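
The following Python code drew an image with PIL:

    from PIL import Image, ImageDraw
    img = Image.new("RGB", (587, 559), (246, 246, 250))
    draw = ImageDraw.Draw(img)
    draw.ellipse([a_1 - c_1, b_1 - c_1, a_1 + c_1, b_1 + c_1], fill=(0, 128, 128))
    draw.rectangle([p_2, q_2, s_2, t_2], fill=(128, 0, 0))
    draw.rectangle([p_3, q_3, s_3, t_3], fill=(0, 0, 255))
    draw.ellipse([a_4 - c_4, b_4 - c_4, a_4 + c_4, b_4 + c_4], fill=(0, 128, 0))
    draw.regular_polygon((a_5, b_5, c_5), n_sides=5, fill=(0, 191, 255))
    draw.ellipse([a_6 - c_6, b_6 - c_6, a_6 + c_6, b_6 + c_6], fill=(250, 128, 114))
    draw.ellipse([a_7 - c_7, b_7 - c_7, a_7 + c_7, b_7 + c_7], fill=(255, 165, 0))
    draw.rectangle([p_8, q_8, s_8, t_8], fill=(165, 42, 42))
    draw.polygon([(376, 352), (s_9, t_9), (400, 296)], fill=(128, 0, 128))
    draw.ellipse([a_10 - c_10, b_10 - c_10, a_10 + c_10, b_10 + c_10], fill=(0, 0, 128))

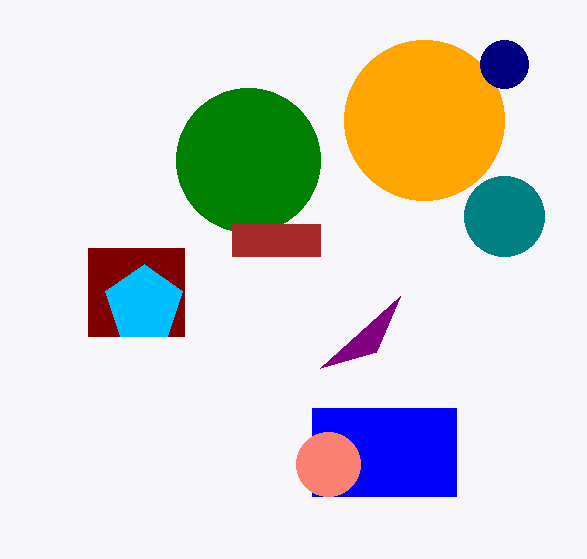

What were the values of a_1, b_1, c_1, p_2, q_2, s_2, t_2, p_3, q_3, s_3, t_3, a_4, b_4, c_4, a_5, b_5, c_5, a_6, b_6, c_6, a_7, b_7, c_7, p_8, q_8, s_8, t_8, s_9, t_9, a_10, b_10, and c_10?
a_1 = 504, b_1 = 216, c_1 = 40, p_2 = 88, q_2 = 248, s_2 = 184, t_2 = 336, p_3 = 312, q_3 = 408, s_3 = 456, t_3 = 496, a_4 = 248, b_4 = 160, c_4 = 72, a_5 = 144, b_5 = 304, c_5 = 40, a_6 = 328, b_6 = 464, c_6 = 32, a_7 = 424, b_7 = 120, c_7 = 80, p_8 = 232, q_8 = 224, s_8 = 320, t_8 = 256, s_9 = 320, t_9 = 368, a_10 = 504, b_10 = 64, c_10 = 24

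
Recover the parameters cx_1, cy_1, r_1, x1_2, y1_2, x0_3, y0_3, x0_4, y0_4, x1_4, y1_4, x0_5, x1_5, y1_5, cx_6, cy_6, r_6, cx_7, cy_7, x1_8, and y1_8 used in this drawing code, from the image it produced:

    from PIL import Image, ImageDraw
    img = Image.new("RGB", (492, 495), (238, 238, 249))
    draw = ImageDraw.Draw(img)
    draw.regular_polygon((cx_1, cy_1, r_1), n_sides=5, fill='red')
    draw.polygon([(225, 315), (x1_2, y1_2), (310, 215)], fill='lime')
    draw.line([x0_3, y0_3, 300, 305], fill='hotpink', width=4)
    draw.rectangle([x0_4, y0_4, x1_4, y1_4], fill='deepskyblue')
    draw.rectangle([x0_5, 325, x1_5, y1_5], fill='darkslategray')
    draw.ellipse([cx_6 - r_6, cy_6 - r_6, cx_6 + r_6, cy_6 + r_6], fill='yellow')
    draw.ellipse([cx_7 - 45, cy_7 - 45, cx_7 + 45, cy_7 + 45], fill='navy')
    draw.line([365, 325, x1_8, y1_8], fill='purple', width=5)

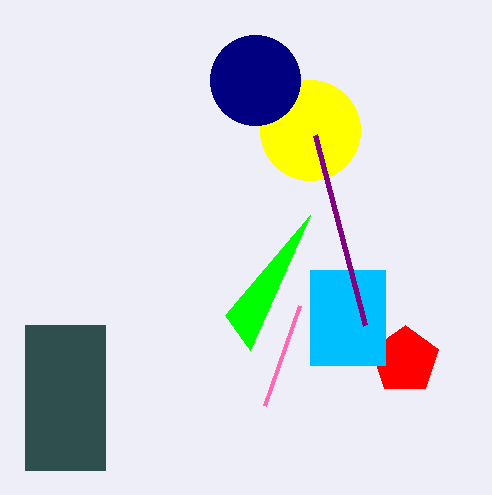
cx_1 = 405, cy_1 = 360, r_1 = 35, x1_2 = 250, y1_2 = 350, x0_3 = 265, y0_3 = 405, x0_4 = 310, y0_4 = 270, x1_4 = 385, y1_4 = 365, x0_5 = 25, x1_5 = 105, y1_5 = 470, cx_6 = 310, cy_6 = 130, r_6 = 50, cx_7 = 255, cy_7 = 80, x1_8 = 315, y1_8 = 135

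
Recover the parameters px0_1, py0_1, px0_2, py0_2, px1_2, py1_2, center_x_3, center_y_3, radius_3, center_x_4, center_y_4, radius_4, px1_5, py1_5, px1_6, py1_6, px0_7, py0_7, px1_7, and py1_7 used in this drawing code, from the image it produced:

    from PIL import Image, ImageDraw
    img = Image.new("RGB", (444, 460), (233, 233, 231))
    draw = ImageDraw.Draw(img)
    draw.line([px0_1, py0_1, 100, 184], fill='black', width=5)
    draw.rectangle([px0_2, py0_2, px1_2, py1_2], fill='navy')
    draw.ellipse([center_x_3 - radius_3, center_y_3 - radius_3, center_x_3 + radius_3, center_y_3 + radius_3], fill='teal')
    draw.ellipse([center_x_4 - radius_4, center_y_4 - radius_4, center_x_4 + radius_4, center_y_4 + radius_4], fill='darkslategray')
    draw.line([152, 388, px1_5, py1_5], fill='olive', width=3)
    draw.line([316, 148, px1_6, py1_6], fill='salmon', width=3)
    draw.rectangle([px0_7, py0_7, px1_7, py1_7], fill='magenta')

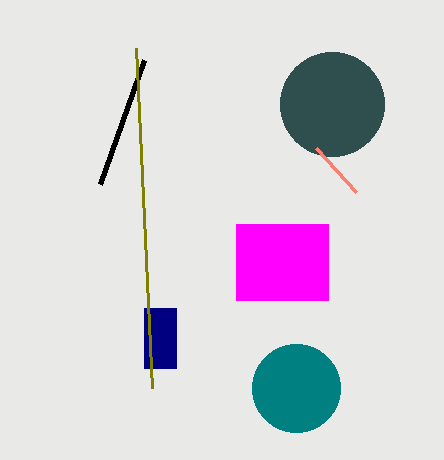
px0_1 = 144, py0_1 = 60, px0_2 = 144, py0_2 = 308, px1_2 = 176, py1_2 = 368, center_x_3 = 296, center_y_3 = 388, radius_3 = 44, center_x_4 = 332, center_y_4 = 104, radius_4 = 52, px1_5 = 136, py1_5 = 48, px1_6 = 356, py1_6 = 192, px0_7 = 236, py0_7 = 224, px1_7 = 328, py1_7 = 300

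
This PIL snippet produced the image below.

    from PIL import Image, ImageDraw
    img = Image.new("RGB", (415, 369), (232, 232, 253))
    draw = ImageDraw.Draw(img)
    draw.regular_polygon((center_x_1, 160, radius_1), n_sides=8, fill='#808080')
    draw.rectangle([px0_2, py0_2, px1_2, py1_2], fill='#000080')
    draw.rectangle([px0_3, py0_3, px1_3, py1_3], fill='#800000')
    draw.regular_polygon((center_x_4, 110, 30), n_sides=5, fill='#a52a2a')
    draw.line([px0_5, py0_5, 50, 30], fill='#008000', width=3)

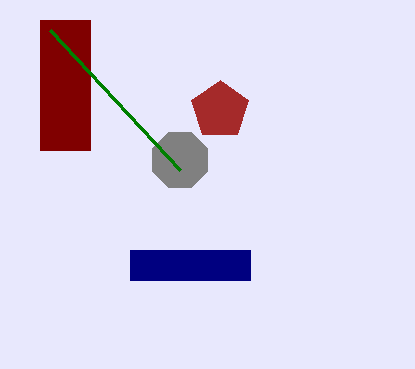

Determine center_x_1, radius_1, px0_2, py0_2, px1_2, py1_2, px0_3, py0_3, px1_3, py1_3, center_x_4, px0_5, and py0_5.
center_x_1 = 180, radius_1 = 30, px0_2 = 130, py0_2 = 250, px1_2 = 250, py1_2 = 280, px0_3 = 40, py0_3 = 20, px1_3 = 90, py1_3 = 150, center_x_4 = 220, px0_5 = 180, py0_5 = 170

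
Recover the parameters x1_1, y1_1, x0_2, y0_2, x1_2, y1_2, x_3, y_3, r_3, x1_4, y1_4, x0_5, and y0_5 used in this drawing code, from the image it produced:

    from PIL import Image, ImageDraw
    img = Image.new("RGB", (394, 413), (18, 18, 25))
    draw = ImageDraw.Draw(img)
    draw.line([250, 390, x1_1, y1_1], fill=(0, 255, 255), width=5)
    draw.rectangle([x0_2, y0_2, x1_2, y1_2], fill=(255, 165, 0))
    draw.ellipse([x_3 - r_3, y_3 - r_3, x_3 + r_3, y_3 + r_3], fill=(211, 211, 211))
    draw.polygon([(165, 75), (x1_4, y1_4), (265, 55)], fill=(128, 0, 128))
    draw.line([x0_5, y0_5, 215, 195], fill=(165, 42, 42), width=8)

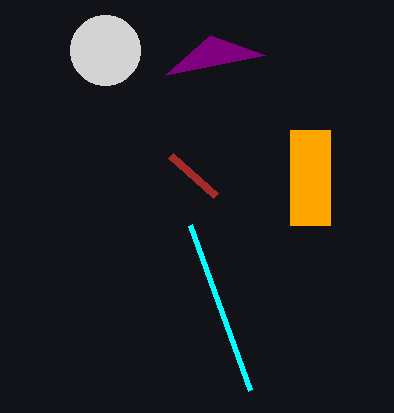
x1_1 = 190; y1_1 = 225; x0_2 = 290; y0_2 = 130; x1_2 = 330; y1_2 = 225; x_3 = 105; y_3 = 50; r_3 = 35; x1_4 = 210; y1_4 = 35; x0_5 = 170; y0_5 = 155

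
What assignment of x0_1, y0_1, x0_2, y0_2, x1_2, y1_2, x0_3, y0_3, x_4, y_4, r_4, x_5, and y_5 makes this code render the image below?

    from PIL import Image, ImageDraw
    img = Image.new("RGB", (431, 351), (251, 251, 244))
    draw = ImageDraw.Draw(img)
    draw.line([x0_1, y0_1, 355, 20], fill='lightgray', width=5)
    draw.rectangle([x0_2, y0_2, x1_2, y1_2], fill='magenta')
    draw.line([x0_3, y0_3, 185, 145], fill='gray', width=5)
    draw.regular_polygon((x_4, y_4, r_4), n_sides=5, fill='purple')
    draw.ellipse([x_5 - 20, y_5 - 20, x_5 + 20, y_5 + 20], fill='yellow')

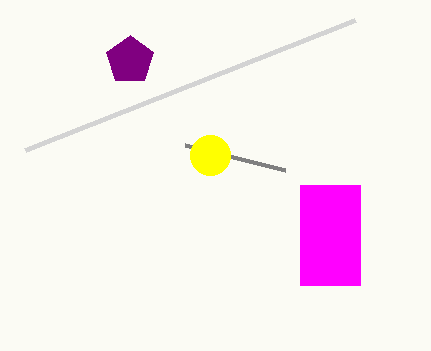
x0_1 = 25; y0_1 = 150; x0_2 = 300; y0_2 = 185; x1_2 = 360; y1_2 = 285; x0_3 = 285; y0_3 = 170; x_4 = 130; y_4 = 60; r_4 = 25; x_5 = 210; y_5 = 155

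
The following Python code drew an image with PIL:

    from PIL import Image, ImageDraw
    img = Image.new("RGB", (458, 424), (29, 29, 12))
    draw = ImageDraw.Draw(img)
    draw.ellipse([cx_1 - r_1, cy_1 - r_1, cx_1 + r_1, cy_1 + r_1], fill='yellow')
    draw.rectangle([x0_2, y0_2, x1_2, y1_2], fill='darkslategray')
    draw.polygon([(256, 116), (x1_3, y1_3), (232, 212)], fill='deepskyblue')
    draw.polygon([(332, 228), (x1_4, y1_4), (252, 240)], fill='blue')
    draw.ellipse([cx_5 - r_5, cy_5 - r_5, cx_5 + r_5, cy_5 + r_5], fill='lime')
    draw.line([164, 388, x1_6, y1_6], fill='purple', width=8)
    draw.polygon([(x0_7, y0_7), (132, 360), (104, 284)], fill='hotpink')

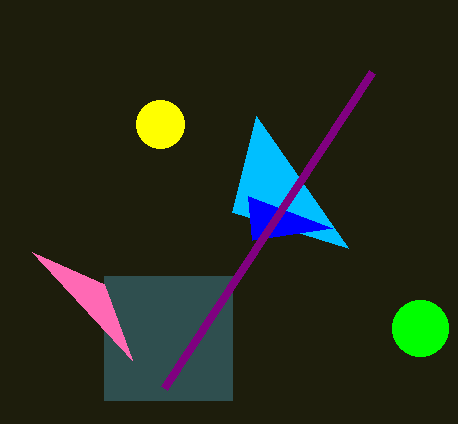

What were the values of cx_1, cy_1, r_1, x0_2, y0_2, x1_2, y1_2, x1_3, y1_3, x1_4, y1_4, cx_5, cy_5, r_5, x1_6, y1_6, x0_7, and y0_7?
cx_1 = 160, cy_1 = 124, r_1 = 24, x0_2 = 104, y0_2 = 276, x1_2 = 232, y1_2 = 400, x1_3 = 348, y1_3 = 248, x1_4 = 248, y1_4 = 196, cx_5 = 420, cy_5 = 328, r_5 = 28, x1_6 = 372, y1_6 = 72, x0_7 = 32, y0_7 = 252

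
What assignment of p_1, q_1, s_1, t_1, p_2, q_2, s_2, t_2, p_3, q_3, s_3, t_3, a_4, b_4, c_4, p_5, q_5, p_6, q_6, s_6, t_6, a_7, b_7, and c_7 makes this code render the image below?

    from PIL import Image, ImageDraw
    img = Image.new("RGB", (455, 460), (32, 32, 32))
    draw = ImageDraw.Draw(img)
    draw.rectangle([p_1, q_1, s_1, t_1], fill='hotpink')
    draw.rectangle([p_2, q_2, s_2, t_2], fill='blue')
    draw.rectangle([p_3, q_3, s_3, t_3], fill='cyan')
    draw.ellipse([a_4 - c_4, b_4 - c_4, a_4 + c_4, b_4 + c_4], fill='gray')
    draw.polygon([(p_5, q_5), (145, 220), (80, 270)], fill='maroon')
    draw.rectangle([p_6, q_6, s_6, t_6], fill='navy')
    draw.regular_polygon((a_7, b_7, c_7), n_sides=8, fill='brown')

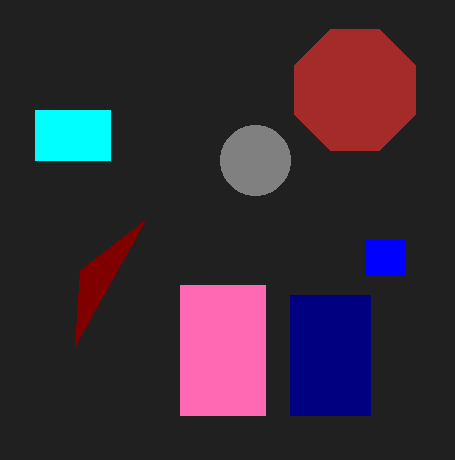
p_1 = 180; q_1 = 285; s_1 = 265; t_1 = 415; p_2 = 365; q_2 = 240; s_2 = 405; t_2 = 275; p_3 = 35; q_3 = 110; s_3 = 110; t_3 = 160; a_4 = 255; b_4 = 160; c_4 = 35; p_5 = 75; q_5 = 345; p_6 = 290; q_6 = 295; s_6 = 370; t_6 = 415; a_7 = 355; b_7 = 90; c_7 = 65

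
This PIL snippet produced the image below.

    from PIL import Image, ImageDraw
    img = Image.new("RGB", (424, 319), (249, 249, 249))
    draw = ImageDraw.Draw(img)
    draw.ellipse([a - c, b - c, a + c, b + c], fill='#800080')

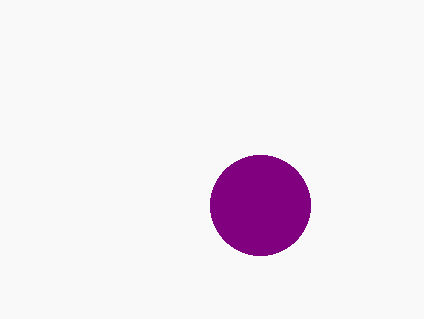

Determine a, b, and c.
a = 260
b = 205
c = 50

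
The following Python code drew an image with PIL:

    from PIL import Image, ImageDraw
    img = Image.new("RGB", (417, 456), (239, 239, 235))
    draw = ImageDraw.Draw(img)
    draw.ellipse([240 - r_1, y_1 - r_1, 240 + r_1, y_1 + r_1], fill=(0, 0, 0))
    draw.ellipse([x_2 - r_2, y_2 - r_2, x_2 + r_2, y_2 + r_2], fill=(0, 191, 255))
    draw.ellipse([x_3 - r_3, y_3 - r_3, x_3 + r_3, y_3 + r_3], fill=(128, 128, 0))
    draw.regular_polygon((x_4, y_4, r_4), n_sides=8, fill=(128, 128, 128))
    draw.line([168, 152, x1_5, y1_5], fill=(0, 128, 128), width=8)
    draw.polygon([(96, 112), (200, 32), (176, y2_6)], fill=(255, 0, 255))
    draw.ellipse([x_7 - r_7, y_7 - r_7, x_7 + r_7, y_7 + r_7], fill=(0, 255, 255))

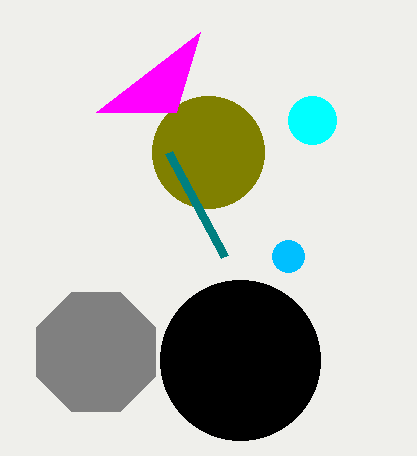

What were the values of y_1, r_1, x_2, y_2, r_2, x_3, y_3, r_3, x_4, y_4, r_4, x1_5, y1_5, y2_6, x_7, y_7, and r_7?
y_1 = 360
r_1 = 80
x_2 = 288
y_2 = 256
r_2 = 16
x_3 = 208
y_3 = 152
r_3 = 56
x_4 = 96
y_4 = 352
r_4 = 64
x1_5 = 224
y1_5 = 256
y2_6 = 112
x_7 = 312
y_7 = 120
r_7 = 24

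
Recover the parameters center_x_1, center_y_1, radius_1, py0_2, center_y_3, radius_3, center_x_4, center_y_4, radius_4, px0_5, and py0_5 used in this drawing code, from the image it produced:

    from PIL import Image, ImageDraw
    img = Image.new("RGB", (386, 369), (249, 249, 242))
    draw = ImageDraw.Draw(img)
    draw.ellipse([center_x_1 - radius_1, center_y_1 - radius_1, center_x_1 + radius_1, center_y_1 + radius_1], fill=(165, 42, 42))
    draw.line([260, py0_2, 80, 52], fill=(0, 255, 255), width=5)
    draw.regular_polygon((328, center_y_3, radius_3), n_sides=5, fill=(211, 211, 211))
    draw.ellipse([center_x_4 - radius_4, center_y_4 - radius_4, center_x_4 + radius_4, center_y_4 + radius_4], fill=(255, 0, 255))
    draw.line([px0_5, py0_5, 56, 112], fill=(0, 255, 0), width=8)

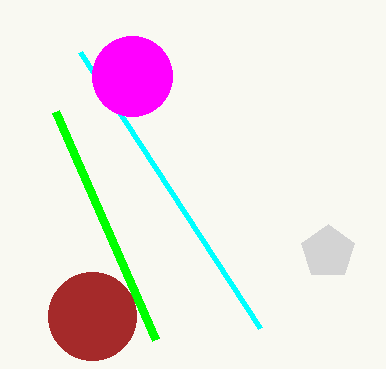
center_x_1 = 92; center_y_1 = 316; radius_1 = 44; py0_2 = 328; center_y_3 = 252; radius_3 = 28; center_x_4 = 132; center_y_4 = 76; radius_4 = 40; px0_5 = 156; py0_5 = 340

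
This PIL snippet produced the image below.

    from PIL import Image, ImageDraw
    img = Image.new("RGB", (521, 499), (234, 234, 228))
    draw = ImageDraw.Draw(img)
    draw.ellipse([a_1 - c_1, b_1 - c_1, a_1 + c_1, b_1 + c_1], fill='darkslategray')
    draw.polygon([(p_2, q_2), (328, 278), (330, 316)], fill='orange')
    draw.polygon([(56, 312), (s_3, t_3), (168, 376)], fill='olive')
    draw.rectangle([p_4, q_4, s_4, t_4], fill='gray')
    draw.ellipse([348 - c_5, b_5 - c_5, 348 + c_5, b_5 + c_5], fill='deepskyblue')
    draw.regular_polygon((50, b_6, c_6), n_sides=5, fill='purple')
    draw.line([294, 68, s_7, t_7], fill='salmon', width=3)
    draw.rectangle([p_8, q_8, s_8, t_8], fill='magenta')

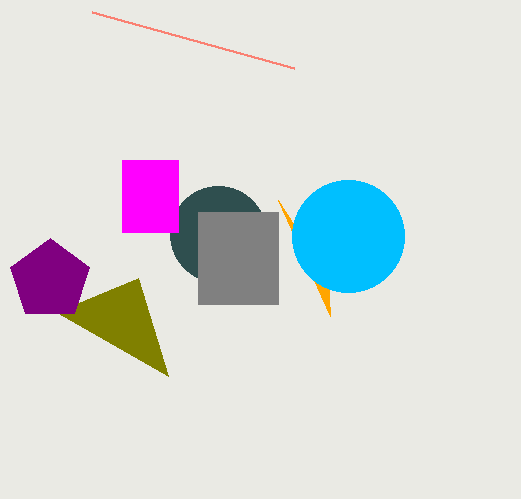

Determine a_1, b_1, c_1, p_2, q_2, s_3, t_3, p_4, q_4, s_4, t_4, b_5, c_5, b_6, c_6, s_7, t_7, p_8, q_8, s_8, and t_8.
a_1 = 218, b_1 = 234, c_1 = 48, p_2 = 278, q_2 = 200, s_3 = 138, t_3 = 278, p_4 = 198, q_4 = 212, s_4 = 278, t_4 = 304, b_5 = 236, c_5 = 56, b_6 = 280, c_6 = 42, s_7 = 92, t_7 = 12, p_8 = 122, q_8 = 160, s_8 = 178, t_8 = 232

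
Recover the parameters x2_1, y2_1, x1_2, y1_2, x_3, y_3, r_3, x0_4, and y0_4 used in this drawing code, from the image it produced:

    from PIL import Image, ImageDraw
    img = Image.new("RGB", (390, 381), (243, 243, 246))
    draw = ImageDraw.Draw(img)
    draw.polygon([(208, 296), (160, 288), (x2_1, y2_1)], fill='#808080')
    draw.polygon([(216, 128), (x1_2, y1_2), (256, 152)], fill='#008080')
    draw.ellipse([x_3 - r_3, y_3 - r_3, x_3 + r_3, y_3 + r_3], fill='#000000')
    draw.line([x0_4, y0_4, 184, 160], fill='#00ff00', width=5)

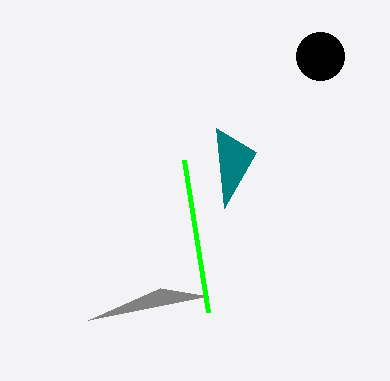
x2_1 = 88, y2_1 = 320, x1_2 = 224, y1_2 = 208, x_3 = 320, y_3 = 56, r_3 = 24, x0_4 = 208, y0_4 = 312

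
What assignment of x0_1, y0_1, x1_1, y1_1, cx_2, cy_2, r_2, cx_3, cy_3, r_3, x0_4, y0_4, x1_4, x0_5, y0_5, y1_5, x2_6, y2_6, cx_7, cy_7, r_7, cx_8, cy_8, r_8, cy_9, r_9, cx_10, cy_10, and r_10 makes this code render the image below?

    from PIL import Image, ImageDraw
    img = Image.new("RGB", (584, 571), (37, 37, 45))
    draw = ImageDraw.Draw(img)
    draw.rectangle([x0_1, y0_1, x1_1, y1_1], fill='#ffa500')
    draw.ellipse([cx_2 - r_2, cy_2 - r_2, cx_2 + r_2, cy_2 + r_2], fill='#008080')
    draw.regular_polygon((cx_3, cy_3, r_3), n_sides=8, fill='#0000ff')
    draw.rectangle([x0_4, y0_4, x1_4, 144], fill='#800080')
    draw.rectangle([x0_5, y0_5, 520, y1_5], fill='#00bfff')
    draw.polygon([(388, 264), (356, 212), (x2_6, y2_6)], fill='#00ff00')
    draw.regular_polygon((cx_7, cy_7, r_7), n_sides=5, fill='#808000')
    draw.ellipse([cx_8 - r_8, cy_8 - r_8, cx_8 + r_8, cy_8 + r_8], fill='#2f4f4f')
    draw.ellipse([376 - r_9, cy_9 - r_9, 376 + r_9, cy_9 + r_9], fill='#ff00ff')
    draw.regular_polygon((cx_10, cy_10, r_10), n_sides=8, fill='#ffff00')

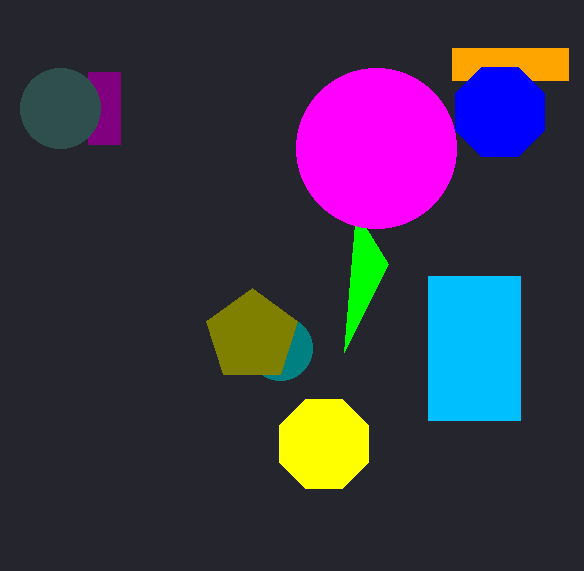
x0_1 = 452; y0_1 = 48; x1_1 = 568; y1_1 = 80; cx_2 = 280; cy_2 = 348; r_2 = 32; cx_3 = 500; cy_3 = 112; r_3 = 48; x0_4 = 88; y0_4 = 72; x1_4 = 120; x0_5 = 428; y0_5 = 276; y1_5 = 420; x2_6 = 344; y2_6 = 352; cx_7 = 252; cy_7 = 336; r_7 = 48; cx_8 = 60; cy_8 = 108; r_8 = 40; cy_9 = 148; r_9 = 80; cx_10 = 324; cy_10 = 444; r_10 = 48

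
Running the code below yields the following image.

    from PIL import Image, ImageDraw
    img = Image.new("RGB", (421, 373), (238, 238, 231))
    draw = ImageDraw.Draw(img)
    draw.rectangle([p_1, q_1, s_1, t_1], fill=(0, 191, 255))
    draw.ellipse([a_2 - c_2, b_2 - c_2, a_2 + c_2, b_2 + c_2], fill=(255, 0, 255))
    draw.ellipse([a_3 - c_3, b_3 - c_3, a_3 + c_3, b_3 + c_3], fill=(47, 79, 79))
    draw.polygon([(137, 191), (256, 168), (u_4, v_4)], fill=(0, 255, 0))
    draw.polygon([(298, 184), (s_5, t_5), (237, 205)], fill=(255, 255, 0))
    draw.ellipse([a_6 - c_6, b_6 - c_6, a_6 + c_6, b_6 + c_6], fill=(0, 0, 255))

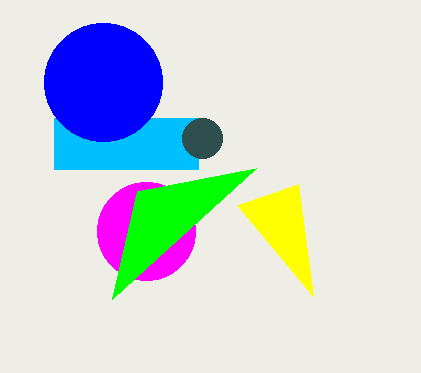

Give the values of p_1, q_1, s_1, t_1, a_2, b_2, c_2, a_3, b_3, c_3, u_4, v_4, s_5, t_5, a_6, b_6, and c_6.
p_1 = 54, q_1 = 118, s_1 = 198, t_1 = 169, a_2 = 146, b_2 = 231, c_2 = 49, a_3 = 202, b_3 = 138, c_3 = 20, u_4 = 112, v_4 = 299, s_5 = 313, t_5 = 296, a_6 = 103, b_6 = 82, c_6 = 59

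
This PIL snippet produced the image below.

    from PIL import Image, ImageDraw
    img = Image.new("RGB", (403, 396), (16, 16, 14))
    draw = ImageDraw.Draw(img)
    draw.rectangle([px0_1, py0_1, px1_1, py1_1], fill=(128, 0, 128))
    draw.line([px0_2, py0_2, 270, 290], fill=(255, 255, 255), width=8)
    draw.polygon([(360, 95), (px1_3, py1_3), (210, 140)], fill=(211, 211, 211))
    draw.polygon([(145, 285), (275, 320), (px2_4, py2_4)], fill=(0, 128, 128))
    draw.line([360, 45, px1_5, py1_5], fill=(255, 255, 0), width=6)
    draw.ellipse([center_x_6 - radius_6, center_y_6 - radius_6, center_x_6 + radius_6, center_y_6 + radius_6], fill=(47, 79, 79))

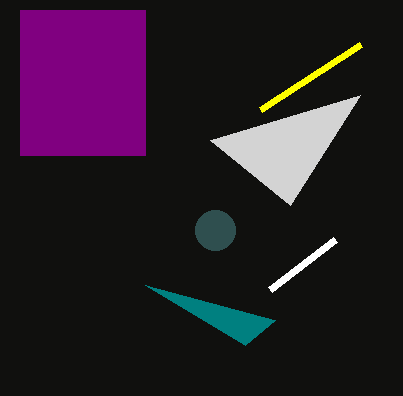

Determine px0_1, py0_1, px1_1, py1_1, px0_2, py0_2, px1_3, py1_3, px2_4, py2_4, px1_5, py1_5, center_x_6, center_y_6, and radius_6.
px0_1 = 20; py0_1 = 10; px1_1 = 145; py1_1 = 155; px0_2 = 335; py0_2 = 240; px1_3 = 290; py1_3 = 205; px2_4 = 245; py2_4 = 345; px1_5 = 260; py1_5 = 110; center_x_6 = 215; center_y_6 = 230; radius_6 = 20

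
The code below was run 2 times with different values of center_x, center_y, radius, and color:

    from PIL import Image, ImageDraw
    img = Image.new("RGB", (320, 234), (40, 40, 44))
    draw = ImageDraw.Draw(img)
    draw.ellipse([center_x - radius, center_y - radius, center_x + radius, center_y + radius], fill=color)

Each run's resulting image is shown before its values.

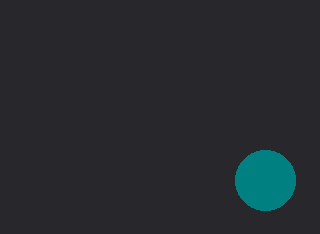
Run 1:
center_x = 265; center_y = 180; radius = 30; color = 'teal'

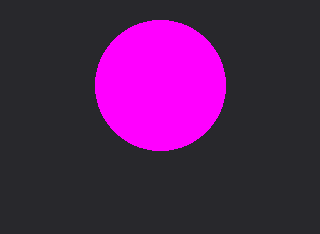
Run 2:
center_x = 160
center_y = 85
radius = 65
color = 'magenta'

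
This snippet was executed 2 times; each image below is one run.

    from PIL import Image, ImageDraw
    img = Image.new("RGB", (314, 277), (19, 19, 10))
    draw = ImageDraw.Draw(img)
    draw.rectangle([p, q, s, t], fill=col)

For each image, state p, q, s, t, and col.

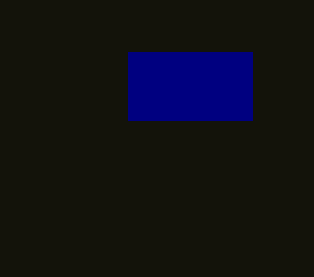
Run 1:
p = 128, q = 52, s = 252, t = 120, col = 'navy'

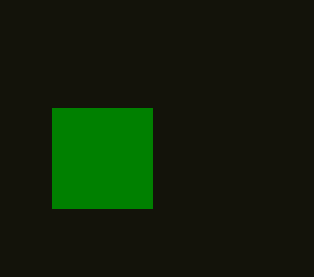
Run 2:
p = 52, q = 108, s = 152, t = 208, col = 'green'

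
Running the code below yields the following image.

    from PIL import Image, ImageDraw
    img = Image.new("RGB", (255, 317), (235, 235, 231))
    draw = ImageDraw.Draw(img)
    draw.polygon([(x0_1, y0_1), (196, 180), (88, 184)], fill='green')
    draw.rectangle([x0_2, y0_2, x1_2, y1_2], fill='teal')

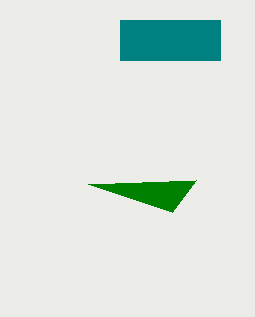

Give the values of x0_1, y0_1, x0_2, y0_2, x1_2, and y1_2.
x0_1 = 172; y0_1 = 212; x0_2 = 120; y0_2 = 20; x1_2 = 220; y1_2 = 60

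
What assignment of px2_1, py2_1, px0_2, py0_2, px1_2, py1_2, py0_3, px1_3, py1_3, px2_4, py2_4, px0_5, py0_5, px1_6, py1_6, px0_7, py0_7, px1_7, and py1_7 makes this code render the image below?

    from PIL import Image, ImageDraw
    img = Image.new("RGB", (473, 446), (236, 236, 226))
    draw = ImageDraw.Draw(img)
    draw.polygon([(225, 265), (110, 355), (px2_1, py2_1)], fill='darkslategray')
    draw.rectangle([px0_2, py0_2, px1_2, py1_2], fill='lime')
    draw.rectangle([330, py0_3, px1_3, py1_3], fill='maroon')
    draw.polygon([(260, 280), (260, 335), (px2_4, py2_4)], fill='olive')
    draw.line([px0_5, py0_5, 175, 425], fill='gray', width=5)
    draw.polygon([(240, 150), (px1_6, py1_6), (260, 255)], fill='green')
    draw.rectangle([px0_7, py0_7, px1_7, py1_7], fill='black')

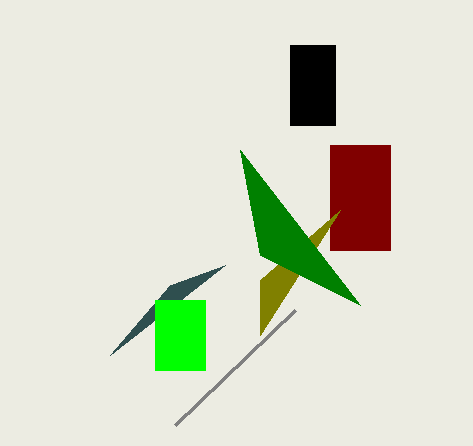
px2_1 = 170, py2_1 = 285, px0_2 = 155, py0_2 = 300, px1_2 = 205, py1_2 = 370, py0_3 = 145, px1_3 = 390, py1_3 = 250, px2_4 = 340, py2_4 = 210, px0_5 = 295, py0_5 = 310, px1_6 = 360, py1_6 = 305, px0_7 = 290, py0_7 = 45, px1_7 = 335, py1_7 = 125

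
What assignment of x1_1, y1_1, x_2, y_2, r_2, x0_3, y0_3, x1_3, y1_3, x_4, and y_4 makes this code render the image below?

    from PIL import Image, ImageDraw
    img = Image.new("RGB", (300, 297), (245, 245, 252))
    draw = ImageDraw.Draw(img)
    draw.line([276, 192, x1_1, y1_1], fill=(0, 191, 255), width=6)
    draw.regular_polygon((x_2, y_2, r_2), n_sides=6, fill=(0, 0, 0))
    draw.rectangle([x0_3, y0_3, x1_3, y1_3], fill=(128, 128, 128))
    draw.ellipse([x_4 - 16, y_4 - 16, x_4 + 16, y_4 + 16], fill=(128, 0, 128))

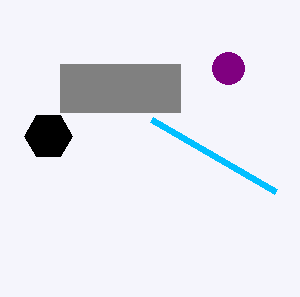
x1_1 = 152, y1_1 = 120, x_2 = 48, y_2 = 136, r_2 = 24, x0_3 = 60, y0_3 = 64, x1_3 = 180, y1_3 = 112, x_4 = 228, y_4 = 68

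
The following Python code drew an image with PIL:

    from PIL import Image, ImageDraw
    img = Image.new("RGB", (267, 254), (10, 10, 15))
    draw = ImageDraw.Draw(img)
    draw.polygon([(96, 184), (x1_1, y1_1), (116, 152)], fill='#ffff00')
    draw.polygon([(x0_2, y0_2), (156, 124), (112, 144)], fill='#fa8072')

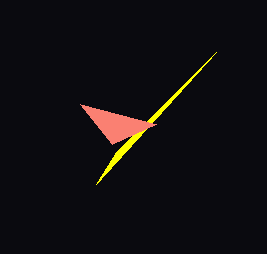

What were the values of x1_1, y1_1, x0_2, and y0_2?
x1_1 = 216
y1_1 = 52
x0_2 = 80
y0_2 = 104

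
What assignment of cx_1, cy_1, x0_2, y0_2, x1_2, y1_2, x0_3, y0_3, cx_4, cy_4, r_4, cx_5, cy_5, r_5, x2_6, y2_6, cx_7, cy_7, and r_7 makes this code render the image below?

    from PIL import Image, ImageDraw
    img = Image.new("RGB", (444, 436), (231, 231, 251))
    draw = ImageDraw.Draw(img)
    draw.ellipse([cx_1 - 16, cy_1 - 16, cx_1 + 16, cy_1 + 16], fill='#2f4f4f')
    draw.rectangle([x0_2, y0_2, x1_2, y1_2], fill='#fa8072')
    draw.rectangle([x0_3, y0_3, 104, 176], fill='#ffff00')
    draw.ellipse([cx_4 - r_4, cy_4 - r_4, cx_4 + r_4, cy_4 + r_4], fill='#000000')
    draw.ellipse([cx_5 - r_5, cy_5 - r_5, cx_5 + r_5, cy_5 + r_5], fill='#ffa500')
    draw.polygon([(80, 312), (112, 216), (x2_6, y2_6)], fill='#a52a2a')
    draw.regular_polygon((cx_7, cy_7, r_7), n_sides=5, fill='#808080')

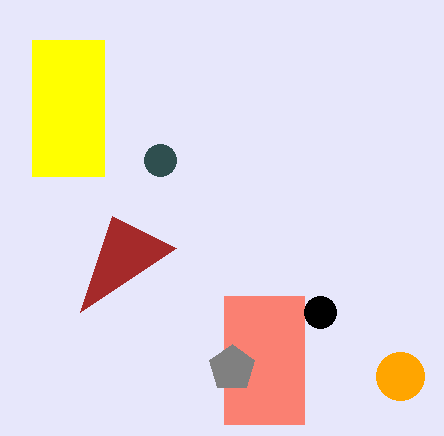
cx_1 = 160; cy_1 = 160; x0_2 = 224; y0_2 = 296; x1_2 = 304; y1_2 = 424; x0_3 = 32; y0_3 = 40; cx_4 = 320; cy_4 = 312; r_4 = 16; cx_5 = 400; cy_5 = 376; r_5 = 24; x2_6 = 176; y2_6 = 248; cx_7 = 232; cy_7 = 368; r_7 = 24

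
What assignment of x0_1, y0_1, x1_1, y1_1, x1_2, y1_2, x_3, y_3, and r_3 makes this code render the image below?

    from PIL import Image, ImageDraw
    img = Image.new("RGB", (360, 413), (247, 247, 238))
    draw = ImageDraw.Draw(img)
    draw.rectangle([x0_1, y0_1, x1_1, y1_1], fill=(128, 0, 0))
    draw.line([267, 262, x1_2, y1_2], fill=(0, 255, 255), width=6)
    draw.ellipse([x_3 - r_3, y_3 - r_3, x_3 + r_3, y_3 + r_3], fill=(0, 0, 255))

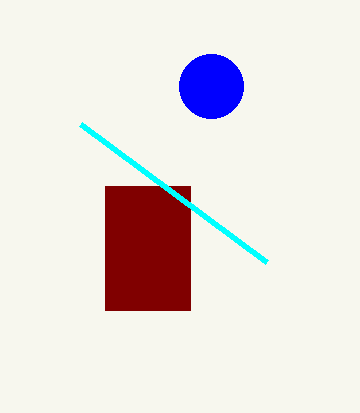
x0_1 = 105
y0_1 = 186
x1_1 = 190
y1_1 = 310
x1_2 = 81
y1_2 = 124
x_3 = 211
y_3 = 86
r_3 = 32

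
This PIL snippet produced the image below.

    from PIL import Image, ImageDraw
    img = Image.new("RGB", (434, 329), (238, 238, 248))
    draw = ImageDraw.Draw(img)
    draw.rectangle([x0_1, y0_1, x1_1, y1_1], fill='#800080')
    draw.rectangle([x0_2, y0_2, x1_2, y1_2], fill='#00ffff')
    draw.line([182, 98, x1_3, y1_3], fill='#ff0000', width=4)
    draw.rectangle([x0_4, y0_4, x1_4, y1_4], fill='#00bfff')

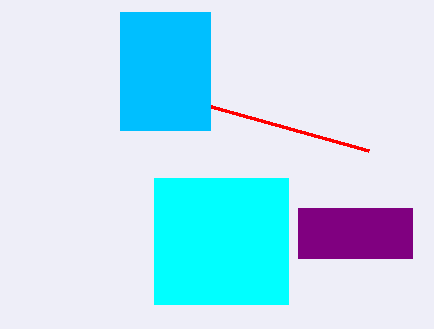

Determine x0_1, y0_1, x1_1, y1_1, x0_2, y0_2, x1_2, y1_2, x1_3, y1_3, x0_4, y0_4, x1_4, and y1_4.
x0_1 = 298
y0_1 = 208
x1_1 = 412
y1_1 = 258
x0_2 = 154
y0_2 = 178
x1_2 = 288
y1_2 = 304
x1_3 = 368
y1_3 = 150
x0_4 = 120
y0_4 = 12
x1_4 = 210
y1_4 = 130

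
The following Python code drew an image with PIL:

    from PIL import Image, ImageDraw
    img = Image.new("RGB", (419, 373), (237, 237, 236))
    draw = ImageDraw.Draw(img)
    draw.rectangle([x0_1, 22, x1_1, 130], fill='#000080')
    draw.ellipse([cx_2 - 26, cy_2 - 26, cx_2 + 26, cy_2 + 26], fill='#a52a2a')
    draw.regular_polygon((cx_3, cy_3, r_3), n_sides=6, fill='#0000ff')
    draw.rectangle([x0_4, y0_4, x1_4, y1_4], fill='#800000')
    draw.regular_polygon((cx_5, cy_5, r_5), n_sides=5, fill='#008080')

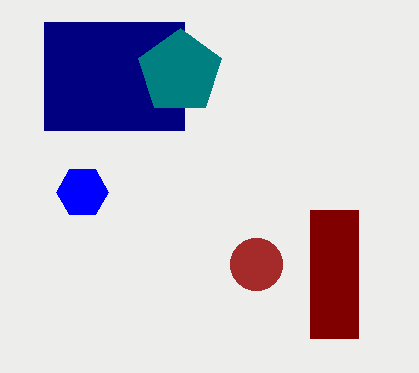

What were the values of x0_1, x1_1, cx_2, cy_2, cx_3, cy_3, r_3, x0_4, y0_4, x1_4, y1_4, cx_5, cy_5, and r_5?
x0_1 = 44, x1_1 = 184, cx_2 = 256, cy_2 = 264, cx_3 = 82, cy_3 = 192, r_3 = 26, x0_4 = 310, y0_4 = 210, x1_4 = 358, y1_4 = 338, cx_5 = 180, cy_5 = 72, r_5 = 44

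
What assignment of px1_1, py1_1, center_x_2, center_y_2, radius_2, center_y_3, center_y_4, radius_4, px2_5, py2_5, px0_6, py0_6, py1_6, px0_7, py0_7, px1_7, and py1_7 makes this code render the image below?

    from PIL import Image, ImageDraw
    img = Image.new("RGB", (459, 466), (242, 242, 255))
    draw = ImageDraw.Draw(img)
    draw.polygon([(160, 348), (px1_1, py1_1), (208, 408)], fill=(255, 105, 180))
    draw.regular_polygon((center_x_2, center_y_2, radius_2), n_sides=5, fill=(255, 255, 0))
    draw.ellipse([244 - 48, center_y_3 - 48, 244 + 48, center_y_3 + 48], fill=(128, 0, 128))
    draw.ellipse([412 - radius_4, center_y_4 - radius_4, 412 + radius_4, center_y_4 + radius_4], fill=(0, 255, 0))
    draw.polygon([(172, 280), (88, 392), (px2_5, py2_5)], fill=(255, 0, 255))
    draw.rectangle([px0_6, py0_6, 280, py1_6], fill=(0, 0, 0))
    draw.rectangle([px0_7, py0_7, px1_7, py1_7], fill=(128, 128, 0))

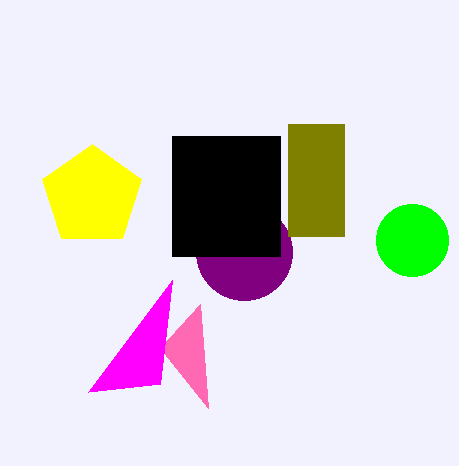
px1_1 = 200
py1_1 = 304
center_x_2 = 92
center_y_2 = 196
radius_2 = 52
center_y_3 = 252
center_y_4 = 240
radius_4 = 36
px2_5 = 160
py2_5 = 384
px0_6 = 172
py0_6 = 136
py1_6 = 256
px0_7 = 288
py0_7 = 124
px1_7 = 344
py1_7 = 236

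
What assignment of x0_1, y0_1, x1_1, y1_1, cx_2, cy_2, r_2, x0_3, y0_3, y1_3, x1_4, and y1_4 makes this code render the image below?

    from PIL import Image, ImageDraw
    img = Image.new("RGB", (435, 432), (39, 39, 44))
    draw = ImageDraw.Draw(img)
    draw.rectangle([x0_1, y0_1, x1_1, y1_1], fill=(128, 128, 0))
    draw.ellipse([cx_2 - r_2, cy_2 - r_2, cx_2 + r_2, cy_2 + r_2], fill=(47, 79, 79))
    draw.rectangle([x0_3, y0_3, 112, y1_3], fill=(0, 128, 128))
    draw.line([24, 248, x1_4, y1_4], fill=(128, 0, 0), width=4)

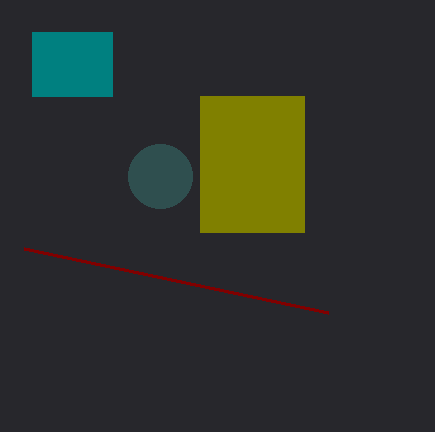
x0_1 = 200, y0_1 = 96, x1_1 = 304, y1_1 = 232, cx_2 = 160, cy_2 = 176, r_2 = 32, x0_3 = 32, y0_3 = 32, y1_3 = 96, x1_4 = 328, y1_4 = 312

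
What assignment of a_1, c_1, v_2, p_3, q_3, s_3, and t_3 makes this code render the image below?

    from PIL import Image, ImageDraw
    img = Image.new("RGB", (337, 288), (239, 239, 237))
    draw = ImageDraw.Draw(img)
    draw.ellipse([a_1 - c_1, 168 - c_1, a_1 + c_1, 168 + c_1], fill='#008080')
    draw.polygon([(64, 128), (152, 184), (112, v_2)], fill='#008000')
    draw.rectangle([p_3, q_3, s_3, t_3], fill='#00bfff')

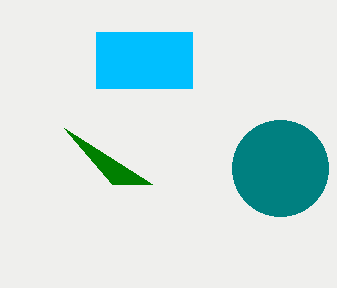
a_1 = 280, c_1 = 48, v_2 = 184, p_3 = 96, q_3 = 32, s_3 = 192, t_3 = 88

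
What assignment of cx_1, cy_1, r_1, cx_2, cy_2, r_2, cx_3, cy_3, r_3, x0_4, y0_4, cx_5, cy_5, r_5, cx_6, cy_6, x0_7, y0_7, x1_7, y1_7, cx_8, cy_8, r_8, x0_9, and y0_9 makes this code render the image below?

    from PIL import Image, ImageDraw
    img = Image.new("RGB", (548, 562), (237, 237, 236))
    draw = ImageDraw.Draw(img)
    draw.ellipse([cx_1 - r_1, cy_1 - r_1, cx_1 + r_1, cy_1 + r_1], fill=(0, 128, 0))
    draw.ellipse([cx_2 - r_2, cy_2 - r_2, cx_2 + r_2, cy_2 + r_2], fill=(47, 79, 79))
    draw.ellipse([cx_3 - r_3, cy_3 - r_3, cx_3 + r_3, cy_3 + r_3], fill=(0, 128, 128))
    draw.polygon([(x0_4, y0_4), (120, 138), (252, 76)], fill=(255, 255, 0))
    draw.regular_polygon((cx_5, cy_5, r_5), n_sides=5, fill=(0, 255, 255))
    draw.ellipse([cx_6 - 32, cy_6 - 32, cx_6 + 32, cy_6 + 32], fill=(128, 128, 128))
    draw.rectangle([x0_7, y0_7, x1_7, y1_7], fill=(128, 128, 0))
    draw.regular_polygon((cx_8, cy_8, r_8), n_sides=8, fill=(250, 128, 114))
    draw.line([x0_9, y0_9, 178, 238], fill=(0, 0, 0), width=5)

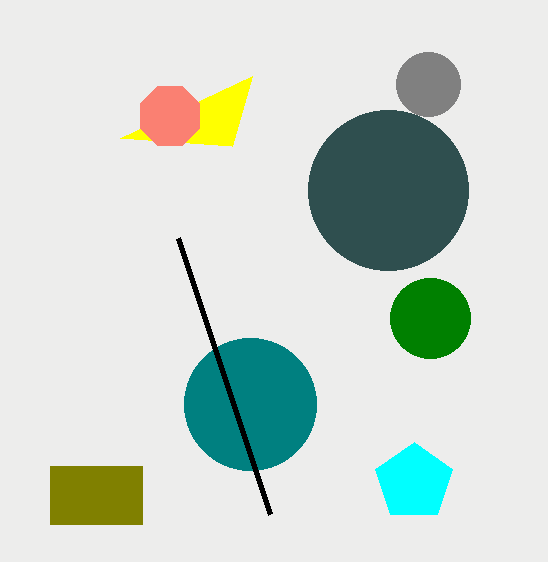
cx_1 = 430, cy_1 = 318, r_1 = 40, cx_2 = 388, cy_2 = 190, r_2 = 80, cx_3 = 250, cy_3 = 404, r_3 = 66, x0_4 = 232, y0_4 = 146, cx_5 = 414, cy_5 = 482, r_5 = 40, cx_6 = 428, cy_6 = 84, x0_7 = 50, y0_7 = 466, x1_7 = 142, y1_7 = 524, cx_8 = 170, cy_8 = 116, r_8 = 32, x0_9 = 270, y0_9 = 514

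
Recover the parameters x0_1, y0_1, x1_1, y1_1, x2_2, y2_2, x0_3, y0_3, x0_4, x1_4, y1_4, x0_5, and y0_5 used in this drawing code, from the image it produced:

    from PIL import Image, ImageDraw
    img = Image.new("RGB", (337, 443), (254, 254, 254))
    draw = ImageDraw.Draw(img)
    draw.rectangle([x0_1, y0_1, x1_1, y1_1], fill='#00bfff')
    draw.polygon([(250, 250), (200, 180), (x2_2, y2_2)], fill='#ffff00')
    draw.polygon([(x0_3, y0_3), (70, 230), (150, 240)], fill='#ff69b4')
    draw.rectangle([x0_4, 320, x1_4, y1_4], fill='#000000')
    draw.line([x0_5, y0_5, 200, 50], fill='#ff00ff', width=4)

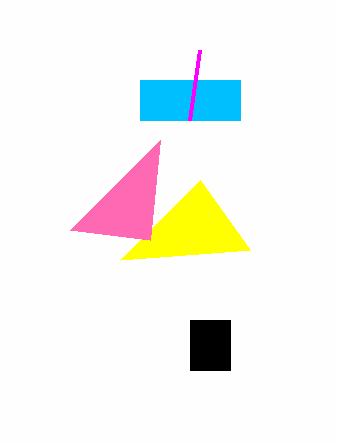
x0_1 = 140, y0_1 = 80, x1_1 = 240, y1_1 = 120, x2_2 = 120, y2_2 = 260, x0_3 = 160, y0_3 = 140, x0_4 = 190, x1_4 = 230, y1_4 = 370, x0_5 = 190, y0_5 = 120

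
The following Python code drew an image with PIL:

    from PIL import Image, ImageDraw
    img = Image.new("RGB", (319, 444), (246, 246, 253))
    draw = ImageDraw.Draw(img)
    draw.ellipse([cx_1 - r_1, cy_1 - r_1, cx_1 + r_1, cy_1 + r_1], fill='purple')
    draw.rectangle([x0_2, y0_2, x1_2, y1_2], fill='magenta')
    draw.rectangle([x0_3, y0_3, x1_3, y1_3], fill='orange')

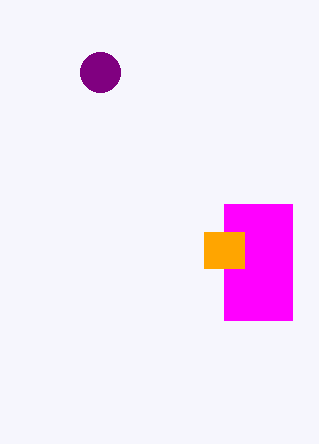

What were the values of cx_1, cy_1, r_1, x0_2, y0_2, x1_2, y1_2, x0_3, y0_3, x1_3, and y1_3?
cx_1 = 100, cy_1 = 72, r_1 = 20, x0_2 = 224, y0_2 = 204, x1_2 = 292, y1_2 = 320, x0_3 = 204, y0_3 = 232, x1_3 = 244, y1_3 = 268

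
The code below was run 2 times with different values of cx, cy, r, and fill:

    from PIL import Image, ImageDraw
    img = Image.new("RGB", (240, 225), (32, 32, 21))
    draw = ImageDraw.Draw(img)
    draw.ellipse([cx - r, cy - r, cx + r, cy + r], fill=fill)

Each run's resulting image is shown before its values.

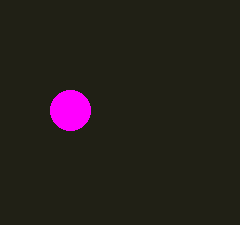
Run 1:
cx = 70; cy = 110; r = 20; fill = 'magenta'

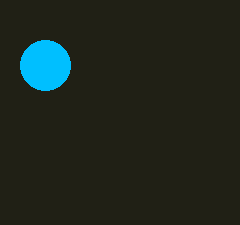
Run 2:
cx = 45
cy = 65
r = 25
fill = 'deepskyblue'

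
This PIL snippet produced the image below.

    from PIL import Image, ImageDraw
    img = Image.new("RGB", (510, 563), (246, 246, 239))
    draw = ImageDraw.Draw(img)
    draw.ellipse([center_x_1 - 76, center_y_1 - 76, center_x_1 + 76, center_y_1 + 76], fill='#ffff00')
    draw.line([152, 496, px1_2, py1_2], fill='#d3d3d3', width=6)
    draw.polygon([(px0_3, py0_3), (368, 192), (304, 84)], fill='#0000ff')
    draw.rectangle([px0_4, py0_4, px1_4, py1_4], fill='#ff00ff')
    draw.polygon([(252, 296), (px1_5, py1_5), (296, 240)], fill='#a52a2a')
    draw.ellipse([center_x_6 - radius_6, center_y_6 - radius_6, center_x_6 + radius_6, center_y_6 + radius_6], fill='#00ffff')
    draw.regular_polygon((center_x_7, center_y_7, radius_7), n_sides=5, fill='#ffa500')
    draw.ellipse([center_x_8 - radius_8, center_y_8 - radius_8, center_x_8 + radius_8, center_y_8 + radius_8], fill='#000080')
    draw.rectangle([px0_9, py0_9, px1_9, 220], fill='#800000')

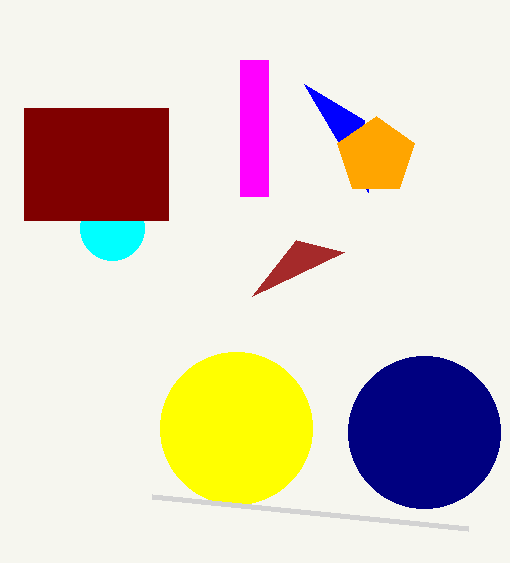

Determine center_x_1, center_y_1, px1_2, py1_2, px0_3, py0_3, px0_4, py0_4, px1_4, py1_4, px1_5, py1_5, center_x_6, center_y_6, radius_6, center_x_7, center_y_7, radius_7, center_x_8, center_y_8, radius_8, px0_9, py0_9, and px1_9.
center_x_1 = 236; center_y_1 = 428; px1_2 = 468; py1_2 = 528; px0_3 = 364; py0_3 = 120; px0_4 = 240; py0_4 = 60; px1_4 = 268; py1_4 = 196; px1_5 = 344; py1_5 = 252; center_x_6 = 112; center_y_6 = 228; radius_6 = 32; center_x_7 = 376; center_y_7 = 156; radius_7 = 40; center_x_8 = 424; center_y_8 = 432; radius_8 = 76; px0_9 = 24; py0_9 = 108; px1_9 = 168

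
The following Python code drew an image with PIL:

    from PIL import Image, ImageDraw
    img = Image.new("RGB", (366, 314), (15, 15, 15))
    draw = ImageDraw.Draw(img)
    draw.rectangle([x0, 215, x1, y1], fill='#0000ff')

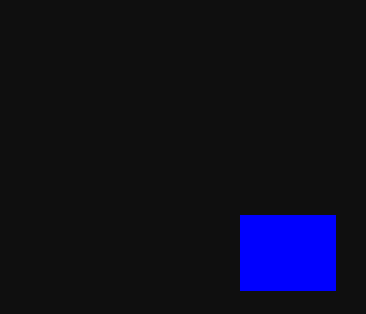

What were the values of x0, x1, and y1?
x0 = 240; x1 = 335; y1 = 290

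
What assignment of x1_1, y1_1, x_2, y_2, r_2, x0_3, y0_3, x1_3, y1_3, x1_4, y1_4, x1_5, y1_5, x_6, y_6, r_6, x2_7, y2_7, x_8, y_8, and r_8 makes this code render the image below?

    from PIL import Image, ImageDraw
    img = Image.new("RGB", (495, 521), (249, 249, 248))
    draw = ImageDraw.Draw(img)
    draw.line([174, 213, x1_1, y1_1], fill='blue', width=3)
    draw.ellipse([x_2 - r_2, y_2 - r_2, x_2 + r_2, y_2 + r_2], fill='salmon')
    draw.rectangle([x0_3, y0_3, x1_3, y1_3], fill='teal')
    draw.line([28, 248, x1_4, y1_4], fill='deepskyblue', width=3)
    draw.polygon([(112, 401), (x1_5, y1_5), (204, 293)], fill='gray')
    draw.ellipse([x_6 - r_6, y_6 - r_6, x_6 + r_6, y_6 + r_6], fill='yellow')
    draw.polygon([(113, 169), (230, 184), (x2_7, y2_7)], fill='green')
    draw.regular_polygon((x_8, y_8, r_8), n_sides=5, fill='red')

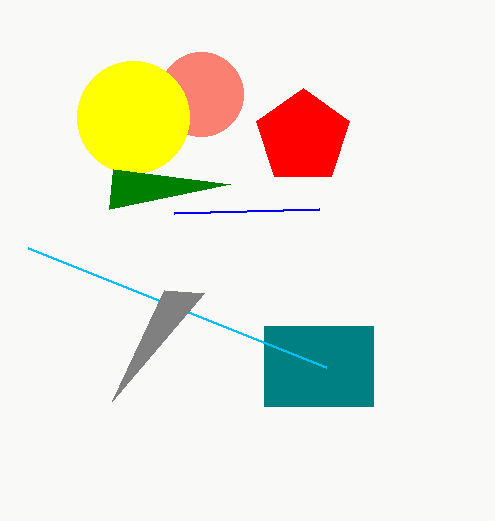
x1_1 = 319
y1_1 = 209
x_2 = 201
y_2 = 94
r_2 = 42
x0_3 = 264
y0_3 = 326
x1_3 = 373
y1_3 = 406
x1_4 = 326
y1_4 = 367
x1_5 = 164
y1_5 = 290
x_6 = 133
y_6 = 117
r_6 = 56
x2_7 = 109
y2_7 = 209
x_8 = 303
y_8 = 137
r_8 = 49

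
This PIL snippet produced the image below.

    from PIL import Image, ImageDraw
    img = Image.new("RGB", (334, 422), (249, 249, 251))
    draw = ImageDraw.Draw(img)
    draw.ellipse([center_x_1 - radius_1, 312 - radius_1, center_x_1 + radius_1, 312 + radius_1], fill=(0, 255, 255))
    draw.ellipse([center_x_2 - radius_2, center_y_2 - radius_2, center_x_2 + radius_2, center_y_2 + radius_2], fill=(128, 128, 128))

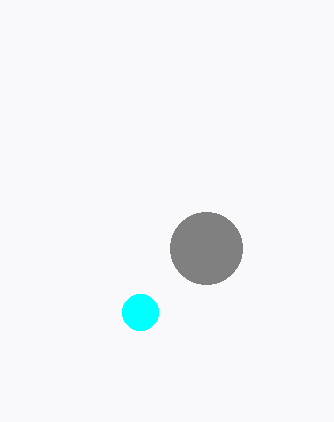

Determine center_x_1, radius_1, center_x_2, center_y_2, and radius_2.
center_x_1 = 140, radius_1 = 18, center_x_2 = 206, center_y_2 = 248, radius_2 = 36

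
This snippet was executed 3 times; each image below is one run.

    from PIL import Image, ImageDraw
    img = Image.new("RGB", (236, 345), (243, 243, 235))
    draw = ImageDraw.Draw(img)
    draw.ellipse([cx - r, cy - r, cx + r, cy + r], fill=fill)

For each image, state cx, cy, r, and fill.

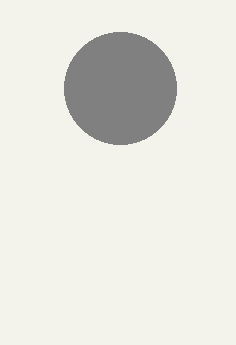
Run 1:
cx = 120; cy = 88; r = 56; fill = 'gray'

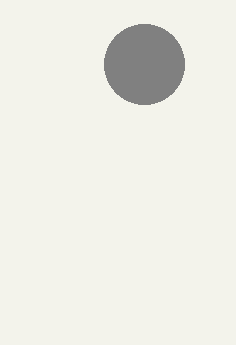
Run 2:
cx = 144
cy = 64
r = 40
fill = 'gray'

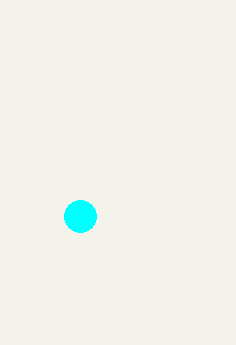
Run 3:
cx = 80, cy = 216, r = 16, fill = 'cyan'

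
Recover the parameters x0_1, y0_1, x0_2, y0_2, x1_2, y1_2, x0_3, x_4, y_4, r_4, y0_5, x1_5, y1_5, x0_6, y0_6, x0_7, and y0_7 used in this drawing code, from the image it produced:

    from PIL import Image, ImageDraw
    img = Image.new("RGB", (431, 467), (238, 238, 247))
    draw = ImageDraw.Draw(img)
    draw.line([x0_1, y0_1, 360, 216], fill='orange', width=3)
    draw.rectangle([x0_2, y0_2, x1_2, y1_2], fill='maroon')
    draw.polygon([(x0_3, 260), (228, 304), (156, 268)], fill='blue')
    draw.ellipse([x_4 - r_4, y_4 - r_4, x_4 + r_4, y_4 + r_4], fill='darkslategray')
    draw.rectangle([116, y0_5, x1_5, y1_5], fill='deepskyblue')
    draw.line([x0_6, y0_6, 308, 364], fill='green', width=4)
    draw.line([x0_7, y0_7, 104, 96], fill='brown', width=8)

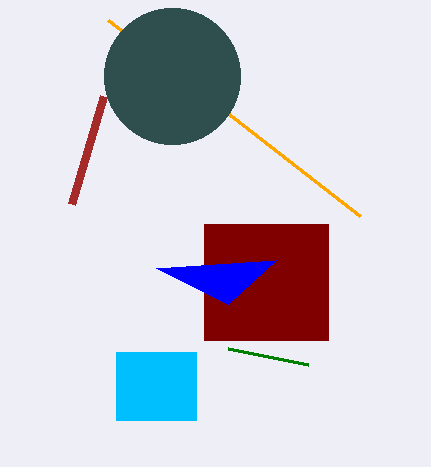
x0_1 = 108; y0_1 = 20; x0_2 = 204; y0_2 = 224; x1_2 = 328; y1_2 = 340; x0_3 = 276; x_4 = 172; y_4 = 76; r_4 = 68; y0_5 = 352; x1_5 = 196; y1_5 = 420; x0_6 = 228; y0_6 = 348; x0_7 = 72; y0_7 = 204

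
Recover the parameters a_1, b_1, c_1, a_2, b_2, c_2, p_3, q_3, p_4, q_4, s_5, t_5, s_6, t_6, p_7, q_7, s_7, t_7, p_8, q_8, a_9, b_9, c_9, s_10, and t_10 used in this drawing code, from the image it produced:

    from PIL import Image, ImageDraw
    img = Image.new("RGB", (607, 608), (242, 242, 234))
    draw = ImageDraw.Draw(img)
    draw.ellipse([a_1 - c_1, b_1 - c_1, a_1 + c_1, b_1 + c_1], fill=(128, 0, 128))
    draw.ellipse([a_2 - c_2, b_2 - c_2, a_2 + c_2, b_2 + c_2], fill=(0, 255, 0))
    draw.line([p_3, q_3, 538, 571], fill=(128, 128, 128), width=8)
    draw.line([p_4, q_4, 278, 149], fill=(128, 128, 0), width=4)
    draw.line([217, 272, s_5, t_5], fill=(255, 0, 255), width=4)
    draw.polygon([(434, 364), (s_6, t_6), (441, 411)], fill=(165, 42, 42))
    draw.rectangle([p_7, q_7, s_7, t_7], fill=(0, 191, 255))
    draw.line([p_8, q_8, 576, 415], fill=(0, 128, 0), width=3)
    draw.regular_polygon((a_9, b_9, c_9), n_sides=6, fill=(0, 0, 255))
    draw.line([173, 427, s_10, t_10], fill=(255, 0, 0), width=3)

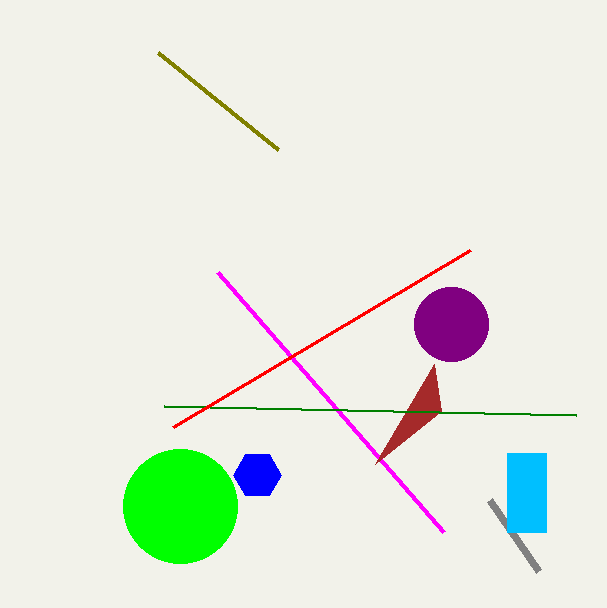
a_1 = 451
b_1 = 324
c_1 = 37
a_2 = 180
b_2 = 506
c_2 = 57
p_3 = 489
q_3 = 500
p_4 = 158
q_4 = 52
s_5 = 443
t_5 = 532
s_6 = 375
t_6 = 464
p_7 = 507
q_7 = 453
s_7 = 546
t_7 = 532
p_8 = 164
q_8 = 406
a_9 = 257
b_9 = 475
c_9 = 24
s_10 = 470
t_10 = 250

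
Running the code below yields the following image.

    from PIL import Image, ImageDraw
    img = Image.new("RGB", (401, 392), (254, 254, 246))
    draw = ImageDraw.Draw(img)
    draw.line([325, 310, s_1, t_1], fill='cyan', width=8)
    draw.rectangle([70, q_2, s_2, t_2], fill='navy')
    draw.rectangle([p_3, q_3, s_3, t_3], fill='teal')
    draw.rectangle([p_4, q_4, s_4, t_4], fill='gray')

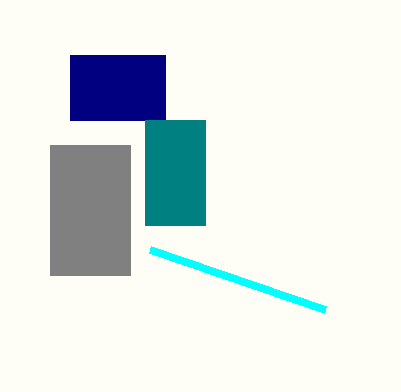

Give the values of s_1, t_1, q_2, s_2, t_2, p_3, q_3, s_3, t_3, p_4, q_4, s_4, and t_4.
s_1 = 150; t_1 = 250; q_2 = 55; s_2 = 165; t_2 = 120; p_3 = 145; q_3 = 120; s_3 = 205; t_3 = 225; p_4 = 50; q_4 = 145; s_4 = 130; t_4 = 275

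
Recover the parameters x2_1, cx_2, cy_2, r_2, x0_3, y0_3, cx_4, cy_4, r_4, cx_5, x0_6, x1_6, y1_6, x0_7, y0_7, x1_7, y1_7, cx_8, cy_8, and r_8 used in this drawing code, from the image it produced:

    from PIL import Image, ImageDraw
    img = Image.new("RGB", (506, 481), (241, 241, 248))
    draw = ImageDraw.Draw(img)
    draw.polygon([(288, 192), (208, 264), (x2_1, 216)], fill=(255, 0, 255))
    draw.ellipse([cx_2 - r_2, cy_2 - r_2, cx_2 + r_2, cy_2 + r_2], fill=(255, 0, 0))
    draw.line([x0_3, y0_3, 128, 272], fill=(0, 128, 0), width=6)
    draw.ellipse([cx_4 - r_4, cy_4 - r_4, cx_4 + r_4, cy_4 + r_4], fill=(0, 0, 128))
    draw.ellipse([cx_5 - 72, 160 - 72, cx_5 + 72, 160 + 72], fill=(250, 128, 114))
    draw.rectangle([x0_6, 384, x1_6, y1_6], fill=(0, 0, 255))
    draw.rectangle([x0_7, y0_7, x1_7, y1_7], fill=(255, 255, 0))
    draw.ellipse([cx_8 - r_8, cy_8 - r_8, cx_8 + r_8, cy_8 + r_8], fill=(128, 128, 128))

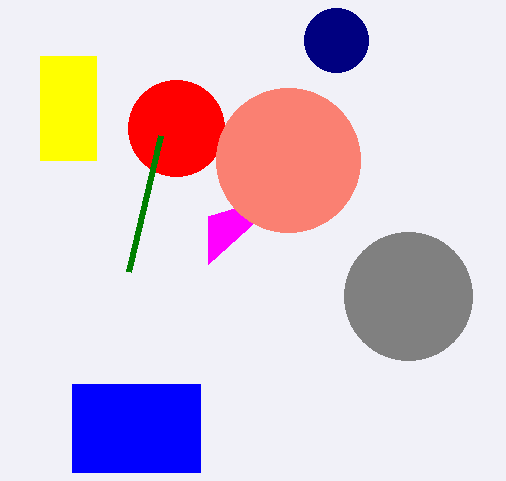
x2_1 = 208
cx_2 = 176
cy_2 = 128
r_2 = 48
x0_3 = 160
y0_3 = 136
cx_4 = 336
cy_4 = 40
r_4 = 32
cx_5 = 288
x0_6 = 72
x1_6 = 200
y1_6 = 472
x0_7 = 40
y0_7 = 56
x1_7 = 96
y1_7 = 160
cx_8 = 408
cy_8 = 296
r_8 = 64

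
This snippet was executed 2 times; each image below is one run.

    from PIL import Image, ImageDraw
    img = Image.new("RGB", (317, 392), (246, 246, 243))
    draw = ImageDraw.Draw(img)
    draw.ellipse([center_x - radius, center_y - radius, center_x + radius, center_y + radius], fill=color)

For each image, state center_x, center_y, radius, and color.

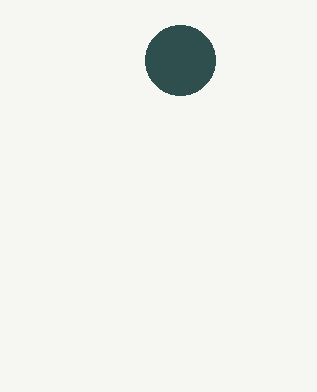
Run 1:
center_x = 180; center_y = 60; radius = 35; color = 'darkslategray'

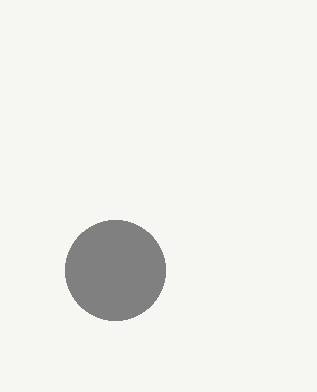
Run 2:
center_x = 115; center_y = 270; radius = 50; color = 'gray'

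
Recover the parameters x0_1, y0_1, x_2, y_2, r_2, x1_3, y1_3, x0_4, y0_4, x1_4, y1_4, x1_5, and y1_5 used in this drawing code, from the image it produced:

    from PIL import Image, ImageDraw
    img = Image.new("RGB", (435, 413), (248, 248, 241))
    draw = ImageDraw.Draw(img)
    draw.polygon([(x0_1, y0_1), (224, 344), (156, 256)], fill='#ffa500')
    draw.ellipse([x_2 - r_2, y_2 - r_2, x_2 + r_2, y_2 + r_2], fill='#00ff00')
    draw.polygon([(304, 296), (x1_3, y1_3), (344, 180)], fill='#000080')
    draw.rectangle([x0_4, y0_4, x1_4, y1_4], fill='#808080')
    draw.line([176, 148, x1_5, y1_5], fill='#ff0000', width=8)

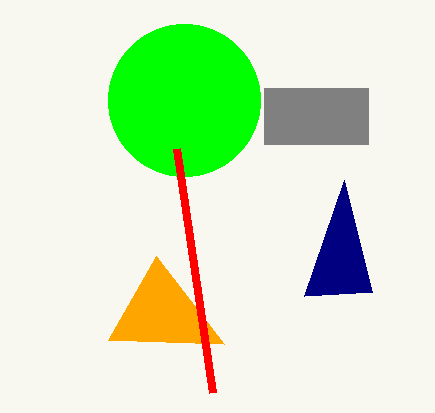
x0_1 = 108; y0_1 = 340; x_2 = 184; y_2 = 100; r_2 = 76; x1_3 = 372; y1_3 = 292; x0_4 = 264; y0_4 = 88; x1_4 = 368; y1_4 = 144; x1_5 = 212; y1_5 = 392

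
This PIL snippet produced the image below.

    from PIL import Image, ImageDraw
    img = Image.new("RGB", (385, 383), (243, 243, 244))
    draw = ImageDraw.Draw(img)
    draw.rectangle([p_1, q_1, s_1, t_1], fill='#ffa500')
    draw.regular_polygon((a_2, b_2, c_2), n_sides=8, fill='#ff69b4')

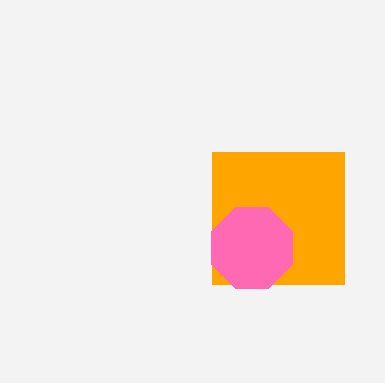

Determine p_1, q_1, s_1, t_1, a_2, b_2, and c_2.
p_1 = 212; q_1 = 152; s_1 = 344; t_1 = 284; a_2 = 252; b_2 = 248; c_2 = 44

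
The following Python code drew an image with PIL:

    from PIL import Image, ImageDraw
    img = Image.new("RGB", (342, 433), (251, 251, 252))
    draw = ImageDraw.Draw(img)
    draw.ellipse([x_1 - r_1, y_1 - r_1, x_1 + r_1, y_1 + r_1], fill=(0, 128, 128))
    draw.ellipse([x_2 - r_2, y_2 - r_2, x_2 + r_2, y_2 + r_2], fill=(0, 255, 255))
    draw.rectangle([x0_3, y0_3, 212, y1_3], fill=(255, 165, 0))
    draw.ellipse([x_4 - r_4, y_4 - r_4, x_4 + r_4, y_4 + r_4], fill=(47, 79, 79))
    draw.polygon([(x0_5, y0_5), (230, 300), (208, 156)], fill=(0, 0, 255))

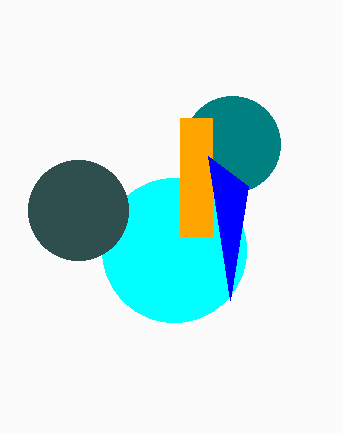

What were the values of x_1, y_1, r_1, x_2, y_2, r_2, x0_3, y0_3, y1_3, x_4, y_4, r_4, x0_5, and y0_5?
x_1 = 232, y_1 = 144, r_1 = 48, x_2 = 174, y_2 = 250, r_2 = 72, x0_3 = 180, y0_3 = 118, y1_3 = 236, x_4 = 78, y_4 = 210, r_4 = 50, x0_5 = 248, y0_5 = 186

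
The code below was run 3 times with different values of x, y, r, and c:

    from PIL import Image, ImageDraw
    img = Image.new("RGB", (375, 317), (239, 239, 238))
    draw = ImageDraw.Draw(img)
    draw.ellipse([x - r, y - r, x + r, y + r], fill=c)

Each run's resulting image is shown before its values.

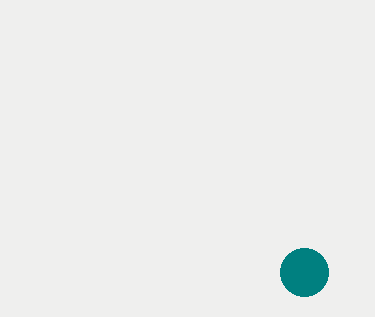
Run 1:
x = 304, y = 272, r = 24, c = 'teal'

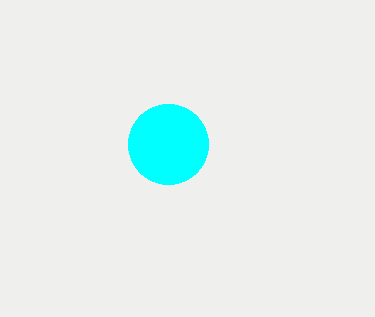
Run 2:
x = 168, y = 144, r = 40, c = 'cyan'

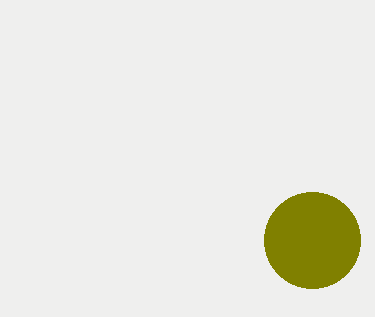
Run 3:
x = 312, y = 240, r = 48, c = 'olive'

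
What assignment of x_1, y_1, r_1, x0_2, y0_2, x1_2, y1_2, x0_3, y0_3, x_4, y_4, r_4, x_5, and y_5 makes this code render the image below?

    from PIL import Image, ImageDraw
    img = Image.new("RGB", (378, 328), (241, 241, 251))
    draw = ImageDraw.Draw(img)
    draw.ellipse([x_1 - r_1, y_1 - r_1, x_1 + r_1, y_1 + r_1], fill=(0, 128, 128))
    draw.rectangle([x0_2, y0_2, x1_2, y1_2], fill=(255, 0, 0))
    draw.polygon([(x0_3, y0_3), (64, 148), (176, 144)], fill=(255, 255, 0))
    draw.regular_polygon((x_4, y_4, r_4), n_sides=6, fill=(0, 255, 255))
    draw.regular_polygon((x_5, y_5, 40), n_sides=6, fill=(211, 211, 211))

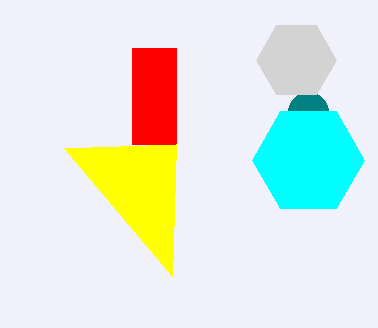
x_1 = 308
y_1 = 112
r_1 = 20
x0_2 = 132
y0_2 = 48
x1_2 = 176
y1_2 = 144
x0_3 = 172
y0_3 = 276
x_4 = 308
y_4 = 160
r_4 = 56
x_5 = 296
y_5 = 60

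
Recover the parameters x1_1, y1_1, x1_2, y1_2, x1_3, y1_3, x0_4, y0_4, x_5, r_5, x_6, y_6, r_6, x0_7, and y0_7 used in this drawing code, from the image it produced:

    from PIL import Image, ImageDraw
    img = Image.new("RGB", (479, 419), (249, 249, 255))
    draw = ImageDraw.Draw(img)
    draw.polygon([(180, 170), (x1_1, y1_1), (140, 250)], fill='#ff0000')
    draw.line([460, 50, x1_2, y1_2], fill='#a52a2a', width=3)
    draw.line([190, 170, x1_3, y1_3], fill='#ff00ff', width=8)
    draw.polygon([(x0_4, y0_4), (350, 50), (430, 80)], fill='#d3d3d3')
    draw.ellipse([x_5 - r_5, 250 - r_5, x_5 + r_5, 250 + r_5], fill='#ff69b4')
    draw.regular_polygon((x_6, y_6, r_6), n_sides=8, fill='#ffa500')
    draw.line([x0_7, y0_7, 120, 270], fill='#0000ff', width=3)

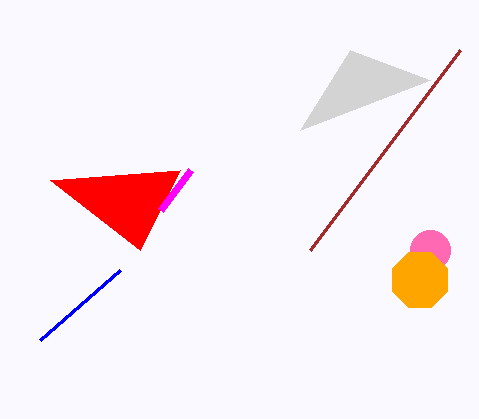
x1_1 = 50
y1_1 = 180
x1_2 = 310
y1_2 = 250
x1_3 = 160
y1_3 = 210
x0_4 = 300
y0_4 = 130
x_5 = 430
r_5 = 20
x_6 = 420
y_6 = 280
r_6 = 30
x0_7 = 40
y0_7 = 340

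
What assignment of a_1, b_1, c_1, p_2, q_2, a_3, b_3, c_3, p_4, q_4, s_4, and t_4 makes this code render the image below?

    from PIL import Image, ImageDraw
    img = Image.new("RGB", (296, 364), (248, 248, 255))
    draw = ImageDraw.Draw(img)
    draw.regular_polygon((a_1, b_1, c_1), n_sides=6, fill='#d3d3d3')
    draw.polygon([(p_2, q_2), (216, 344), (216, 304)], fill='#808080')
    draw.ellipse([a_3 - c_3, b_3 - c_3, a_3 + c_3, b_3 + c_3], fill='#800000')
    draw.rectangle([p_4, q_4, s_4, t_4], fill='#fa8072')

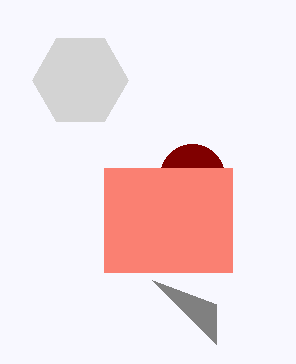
a_1 = 80; b_1 = 80; c_1 = 48; p_2 = 152; q_2 = 280; a_3 = 192; b_3 = 176; c_3 = 32; p_4 = 104; q_4 = 168; s_4 = 232; t_4 = 272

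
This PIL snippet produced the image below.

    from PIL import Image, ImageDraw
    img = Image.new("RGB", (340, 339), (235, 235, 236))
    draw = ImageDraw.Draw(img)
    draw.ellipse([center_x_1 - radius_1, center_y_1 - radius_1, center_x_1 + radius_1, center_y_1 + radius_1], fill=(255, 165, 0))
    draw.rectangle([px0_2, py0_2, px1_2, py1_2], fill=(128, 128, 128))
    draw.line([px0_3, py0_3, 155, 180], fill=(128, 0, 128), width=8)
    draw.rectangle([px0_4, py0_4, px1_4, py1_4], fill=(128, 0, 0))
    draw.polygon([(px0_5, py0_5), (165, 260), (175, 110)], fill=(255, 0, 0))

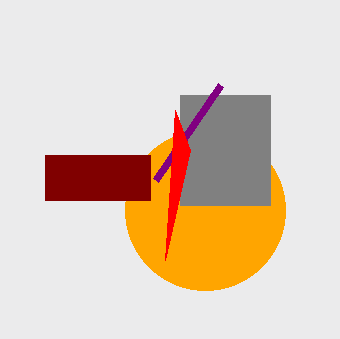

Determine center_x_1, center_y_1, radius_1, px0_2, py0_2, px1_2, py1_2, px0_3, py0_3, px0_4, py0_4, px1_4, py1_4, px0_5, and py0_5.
center_x_1 = 205, center_y_1 = 210, radius_1 = 80, px0_2 = 180, py0_2 = 95, px1_2 = 270, py1_2 = 205, px0_3 = 220, py0_3 = 85, px0_4 = 45, py0_4 = 155, px1_4 = 150, py1_4 = 200, px0_5 = 190, py0_5 = 150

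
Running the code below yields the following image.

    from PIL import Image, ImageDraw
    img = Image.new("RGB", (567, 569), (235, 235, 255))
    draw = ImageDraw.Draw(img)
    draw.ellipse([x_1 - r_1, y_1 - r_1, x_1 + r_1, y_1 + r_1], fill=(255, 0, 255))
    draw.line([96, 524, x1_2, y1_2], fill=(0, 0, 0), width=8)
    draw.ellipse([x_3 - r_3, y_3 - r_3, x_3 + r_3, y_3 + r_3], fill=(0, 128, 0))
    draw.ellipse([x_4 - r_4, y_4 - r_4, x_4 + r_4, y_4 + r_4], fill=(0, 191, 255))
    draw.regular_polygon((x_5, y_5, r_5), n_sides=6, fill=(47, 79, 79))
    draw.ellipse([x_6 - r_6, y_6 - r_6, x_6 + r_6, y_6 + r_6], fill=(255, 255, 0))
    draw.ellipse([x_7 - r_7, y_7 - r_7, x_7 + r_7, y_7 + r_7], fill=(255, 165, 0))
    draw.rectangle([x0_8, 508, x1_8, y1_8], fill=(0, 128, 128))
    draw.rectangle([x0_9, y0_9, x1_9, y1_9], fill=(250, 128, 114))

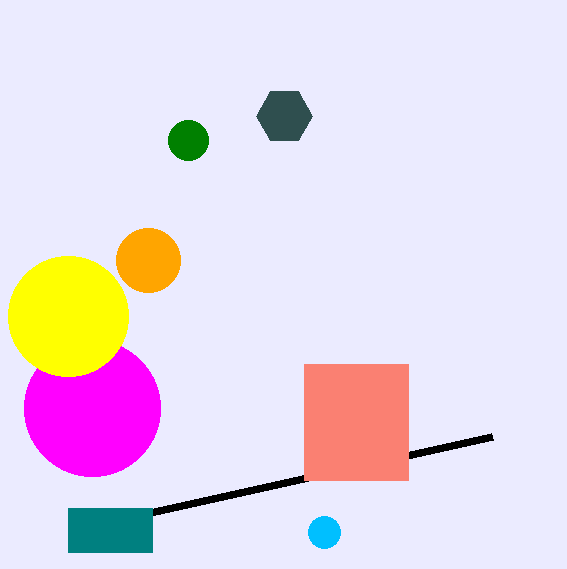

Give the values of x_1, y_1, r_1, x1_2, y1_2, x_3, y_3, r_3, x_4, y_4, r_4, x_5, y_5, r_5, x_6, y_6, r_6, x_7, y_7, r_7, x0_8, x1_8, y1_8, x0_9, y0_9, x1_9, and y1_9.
x_1 = 92
y_1 = 408
r_1 = 68
x1_2 = 492
y1_2 = 436
x_3 = 188
y_3 = 140
r_3 = 20
x_4 = 324
y_4 = 532
r_4 = 16
x_5 = 284
y_5 = 116
r_5 = 28
x_6 = 68
y_6 = 316
r_6 = 60
x_7 = 148
y_7 = 260
r_7 = 32
x0_8 = 68
x1_8 = 152
y1_8 = 552
x0_9 = 304
y0_9 = 364
x1_9 = 408
y1_9 = 480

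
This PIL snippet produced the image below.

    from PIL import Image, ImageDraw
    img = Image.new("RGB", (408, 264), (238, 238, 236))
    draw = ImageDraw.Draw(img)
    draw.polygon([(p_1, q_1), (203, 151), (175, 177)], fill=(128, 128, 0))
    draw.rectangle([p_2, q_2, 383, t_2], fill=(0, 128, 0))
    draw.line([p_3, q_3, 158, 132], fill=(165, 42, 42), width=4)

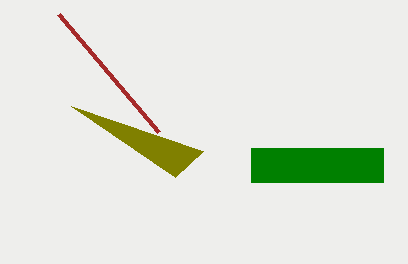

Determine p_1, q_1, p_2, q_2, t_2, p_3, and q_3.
p_1 = 71
q_1 = 106
p_2 = 251
q_2 = 148
t_2 = 182
p_3 = 58
q_3 = 14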